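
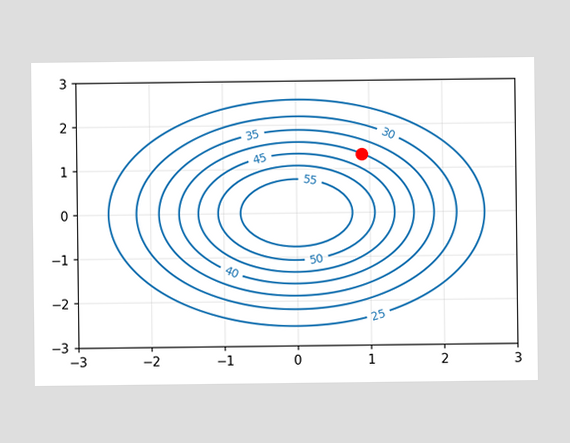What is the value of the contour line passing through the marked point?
The marked point sits on the contour labelled 40.

40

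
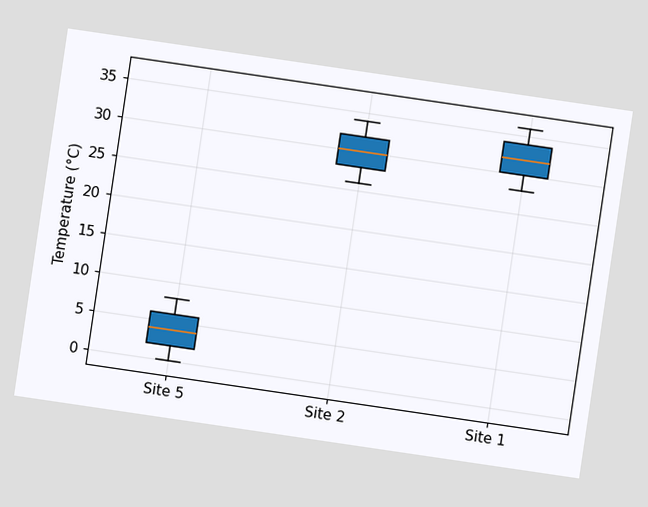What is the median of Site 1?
32°C

The chart is tilted about 8° clockwise. The median line in the Site 1 box sits at 32°C.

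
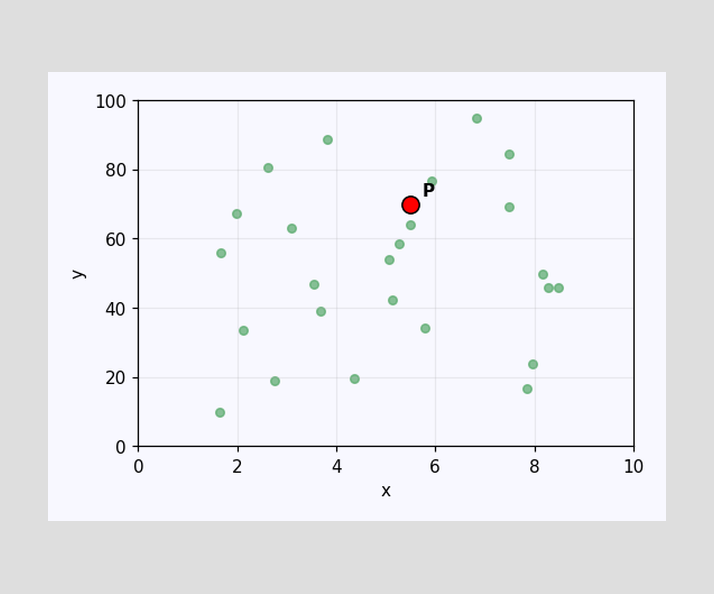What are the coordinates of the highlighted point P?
(5.5, 70)

Following the gridlines from P to each axis, P sits at (5.5, 70).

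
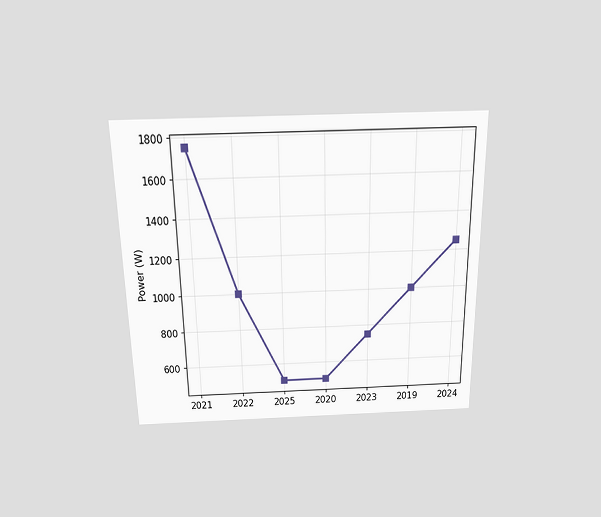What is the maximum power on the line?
1750W

The chart is viewed slightly from above. The highest point is at 2021, and reading across to the y-axis gives 1750W.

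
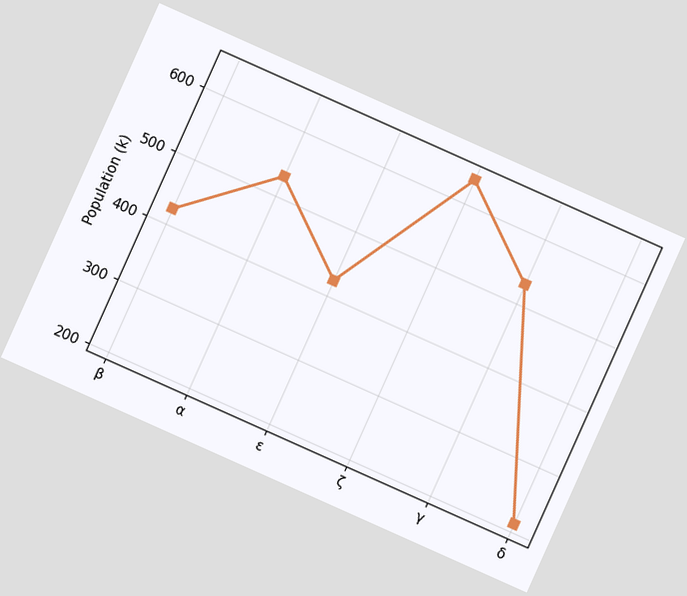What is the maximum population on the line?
The chart is tilted about 24° clockwise. The highest point is at ζ, and reading across to the y-axis gives 636k.

636k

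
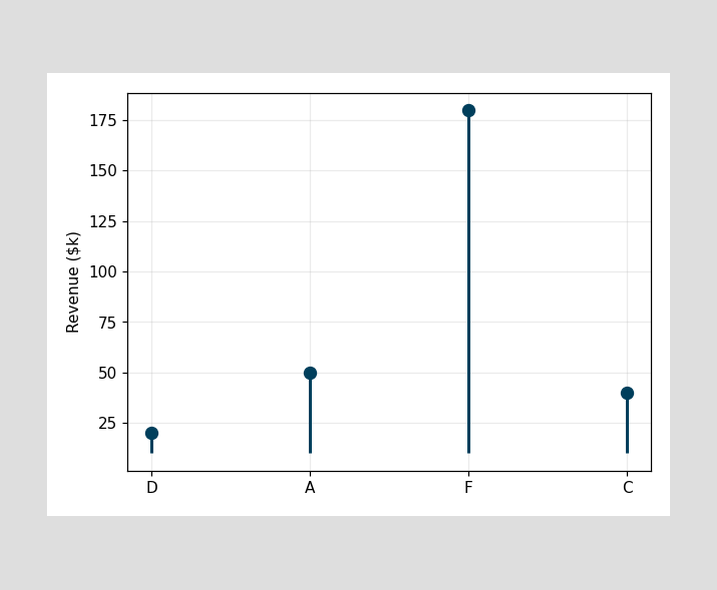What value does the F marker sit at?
$180k

The F marker sits at $180k.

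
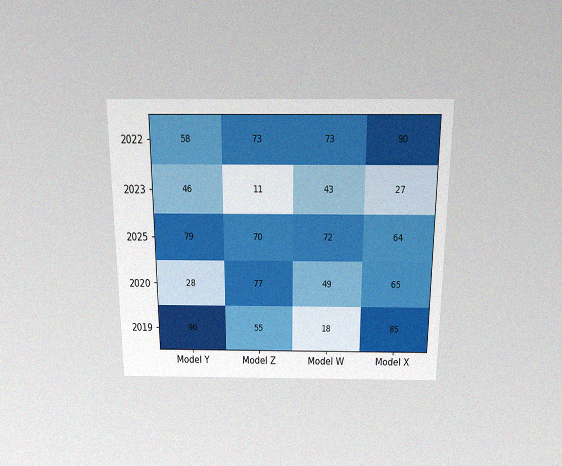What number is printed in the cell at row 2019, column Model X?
85

The chart is viewed slightly from above, with some photo noise. The (2019, Model X) cell reads 85.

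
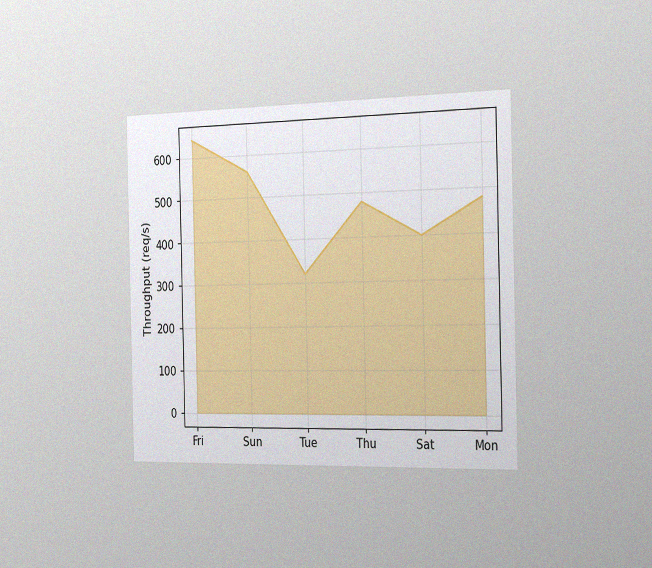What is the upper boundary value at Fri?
The chart is viewed slightly from the right, with some photo noise. At Fri the upper boundary is at 640req/s.

640req/s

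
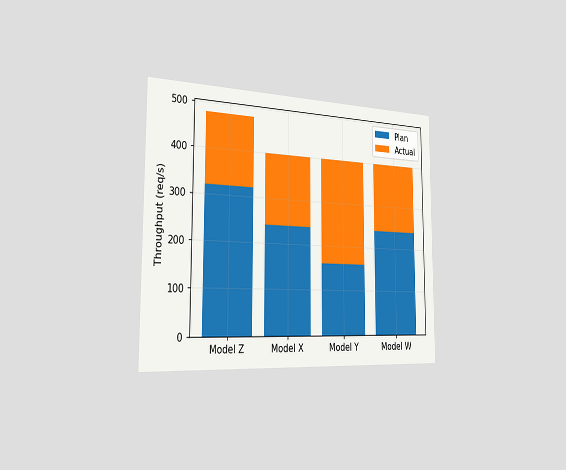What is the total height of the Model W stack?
The chart is viewed slightly from the left. The Model W stack's top reaches 400req/s on the y-axis.

400req/s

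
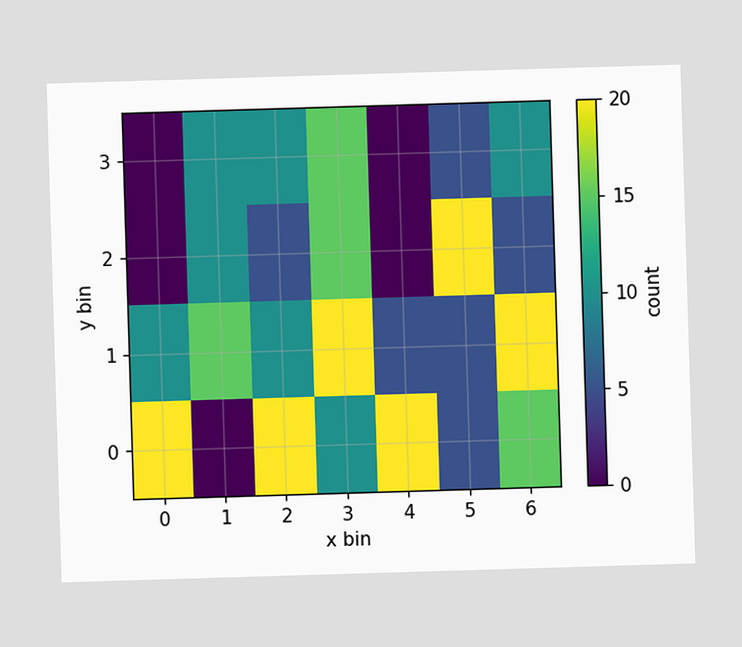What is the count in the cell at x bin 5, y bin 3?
5

Matching the cell (5, 3) against the colorbar gives 5.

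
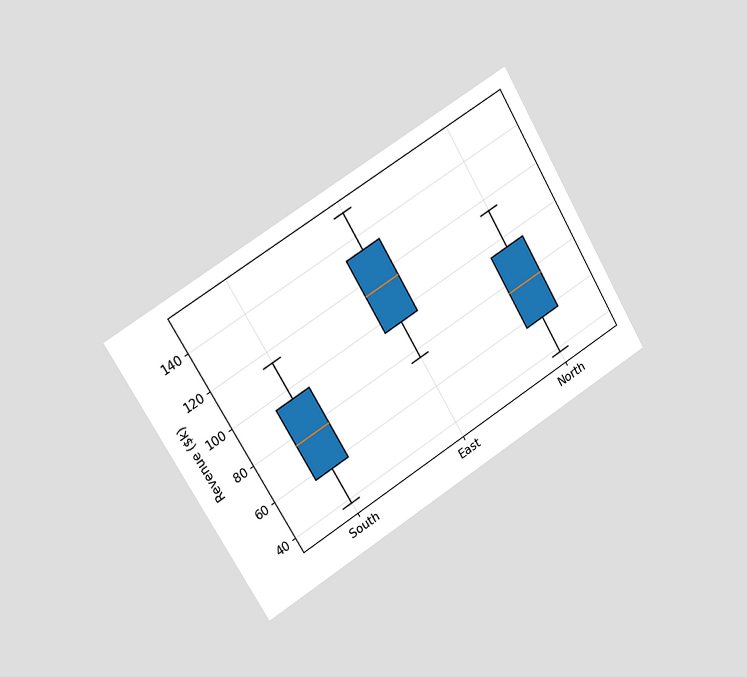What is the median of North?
The chart is tilted about 31° counter-clockwise and viewed slightly from the left. The median line in the North box sits at $76k.

$76k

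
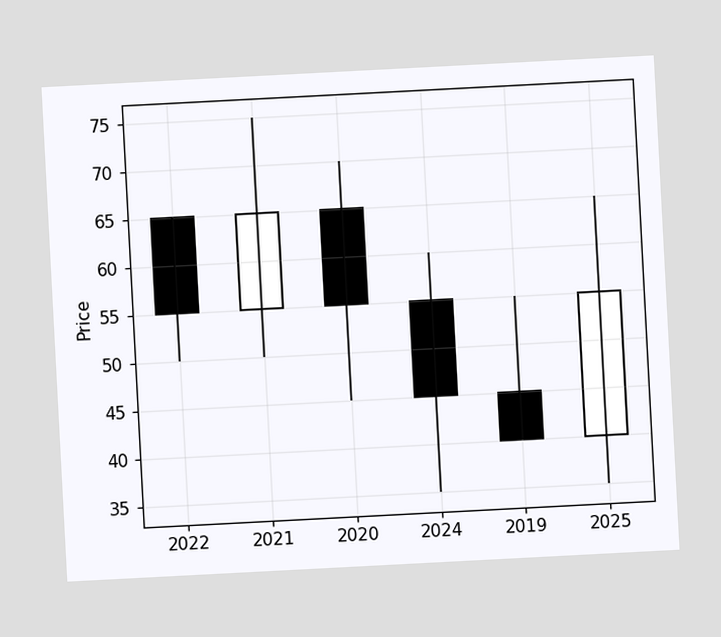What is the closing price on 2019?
The chart is tilted about 3° counter-clockwise. The 2019 candle closes at 40.

40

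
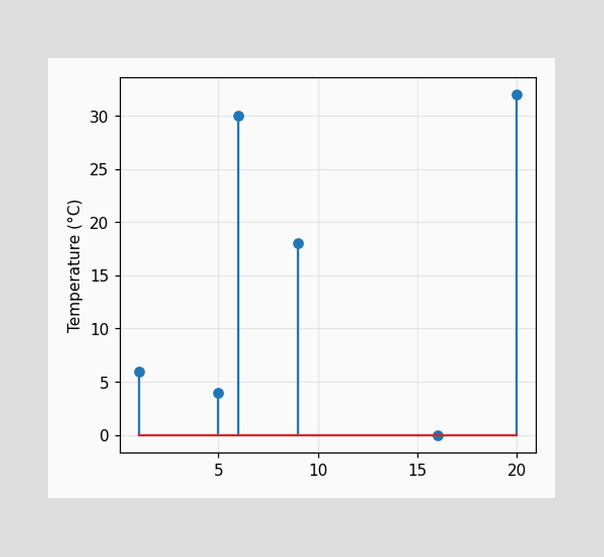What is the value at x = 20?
The stem at x=20 reaches 32°C.

32°C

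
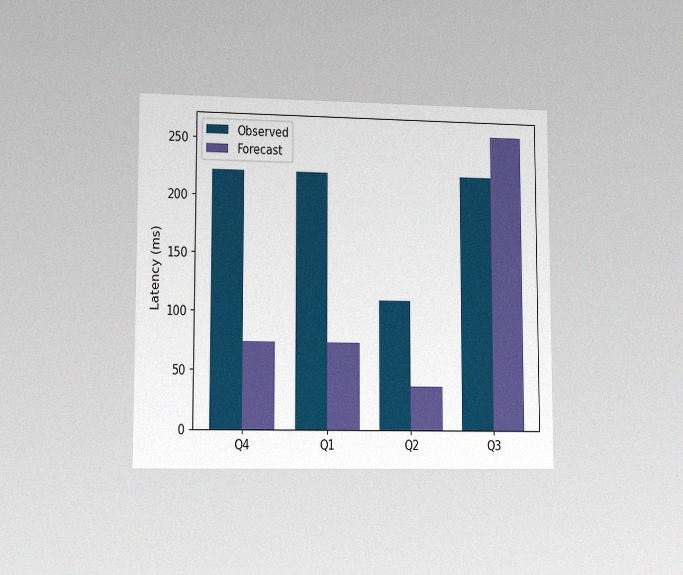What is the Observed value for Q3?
222ms

The chart is viewed at a slight angle, with some photo noise. The Observed bar at Q3 reaches 222ms on the y-axis.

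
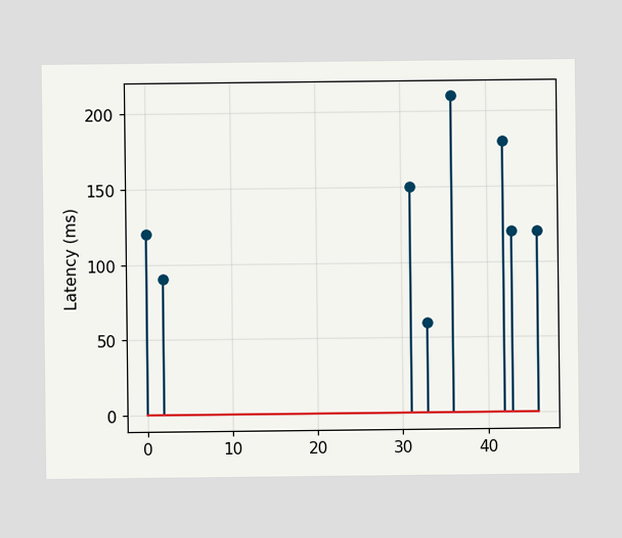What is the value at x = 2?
90ms

The stem at x=2 reaches 90ms.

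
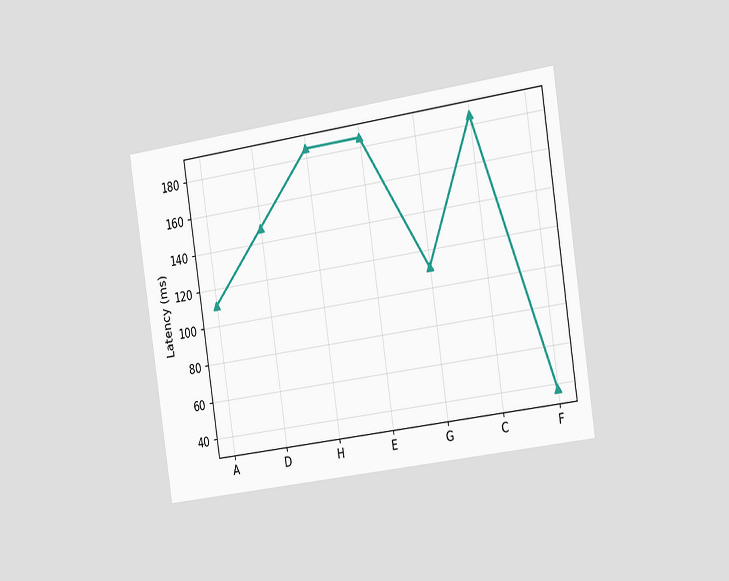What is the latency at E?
The chart is tilted about 8° counter-clockwise and viewed slightly from the right. At E, the line is at 185ms.

185ms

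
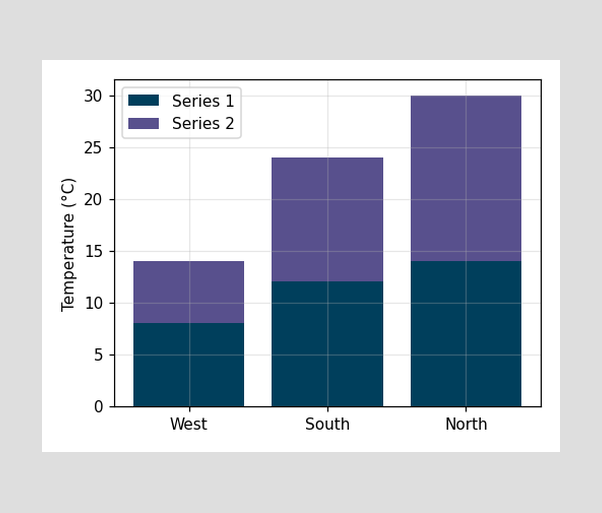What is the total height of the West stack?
14°C

The West stack's top reaches 14°C on the y-axis.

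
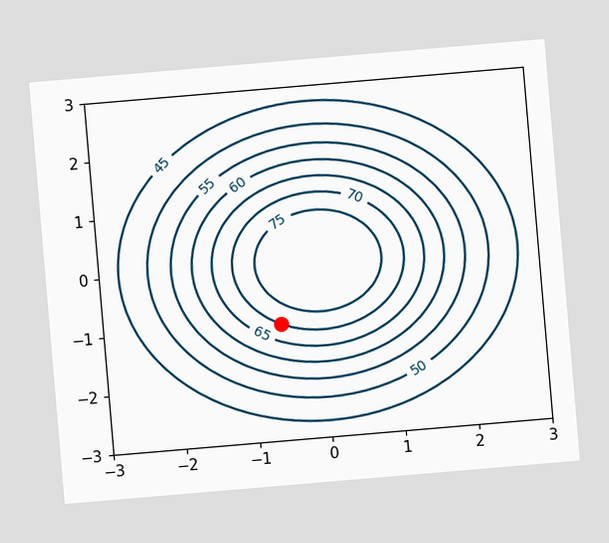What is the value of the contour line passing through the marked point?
The chart is tilted about 5° counter-clockwise. The marked point sits on the contour labelled 70.

70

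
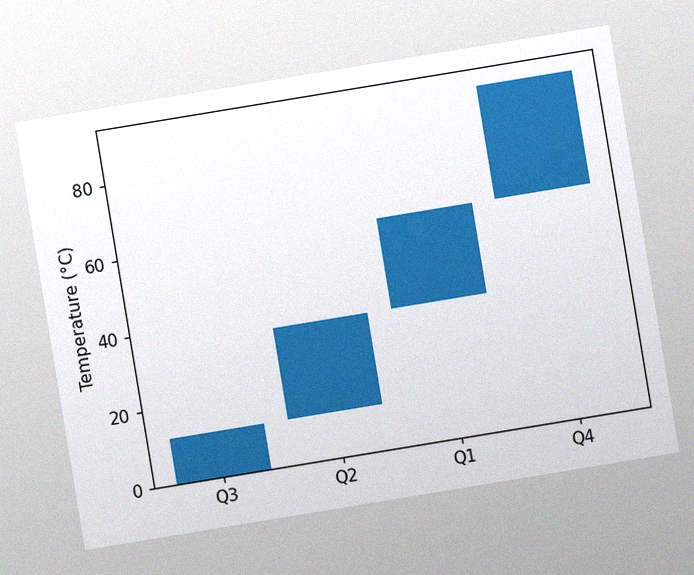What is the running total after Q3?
12°C

The chart is tilted about 9° counter-clockwise, with some photo noise. After Q3 the running total reaches 12°C.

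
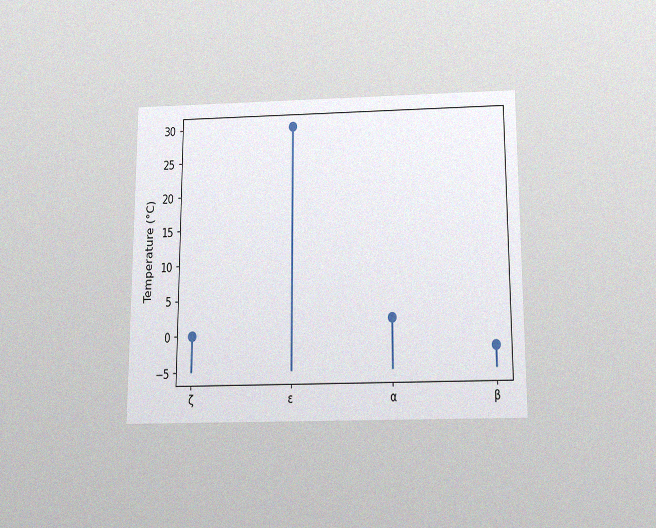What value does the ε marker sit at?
The chart is viewed slightly from below, with some photo noise. The ε marker sits at 30°C.

30°C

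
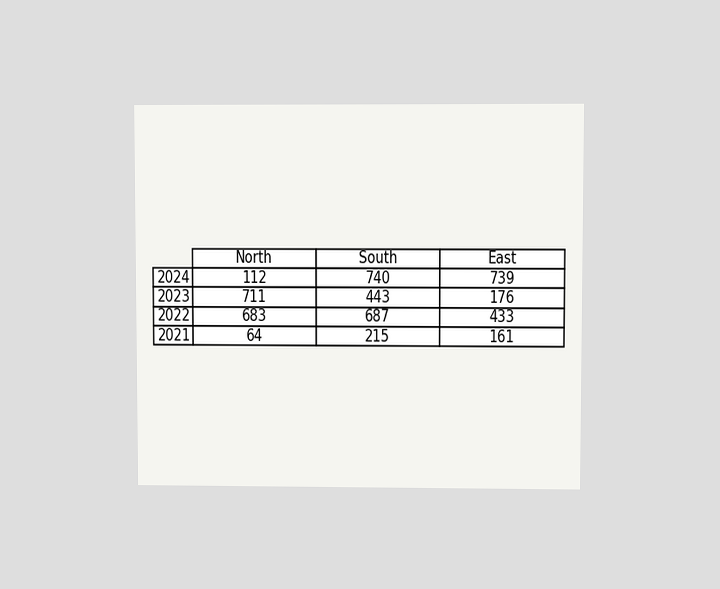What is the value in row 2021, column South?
The chart is viewed at a slight angle. The (2021, South) cell reads 215.

215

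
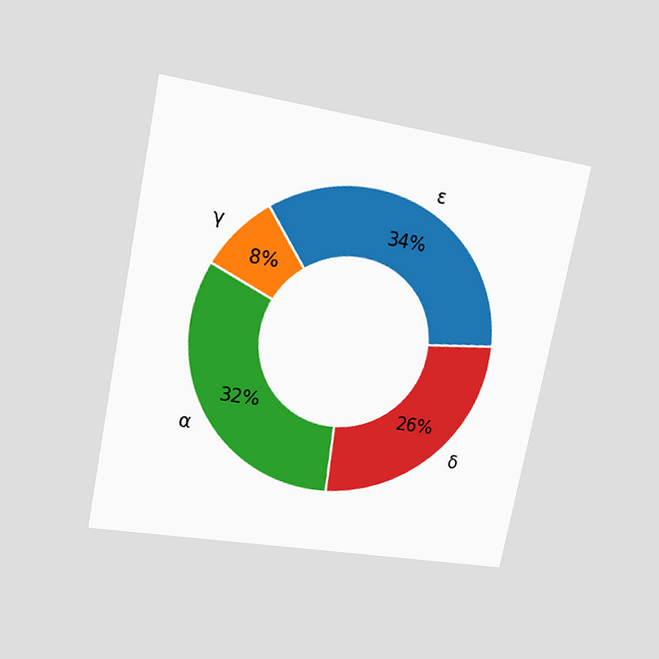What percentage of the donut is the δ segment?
The chart is tilted about 11° clockwise and viewed at a slight angle. The δ segment takes up 26% of the ring.

26%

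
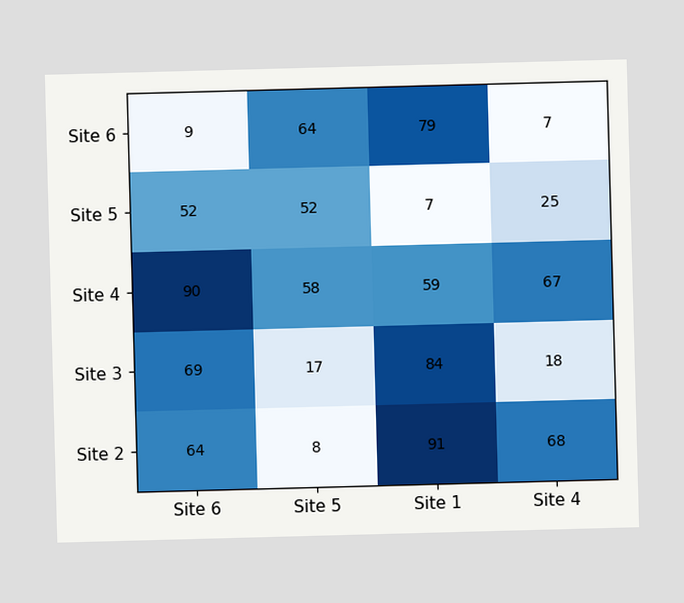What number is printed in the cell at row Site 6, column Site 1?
79

The (Site 6, Site 1) cell reads 79.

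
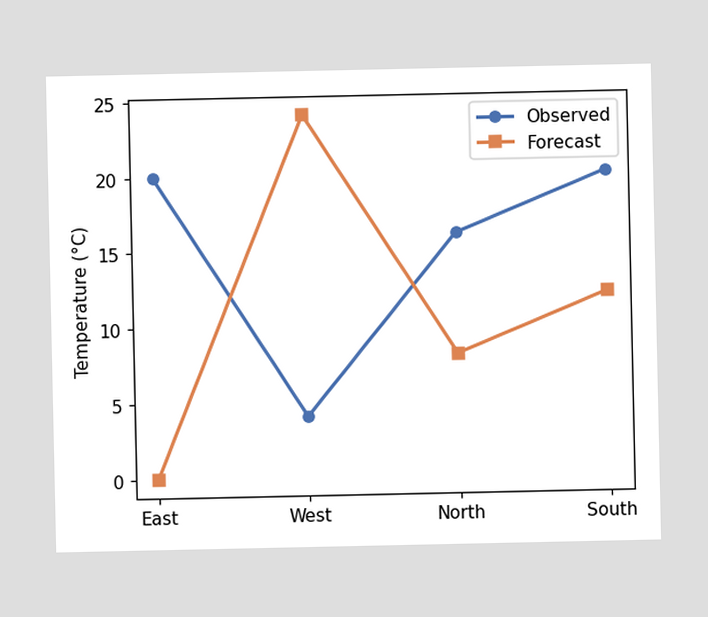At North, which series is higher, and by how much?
At North, Observed sits above the other line by 8°C.

Observed, by 8°C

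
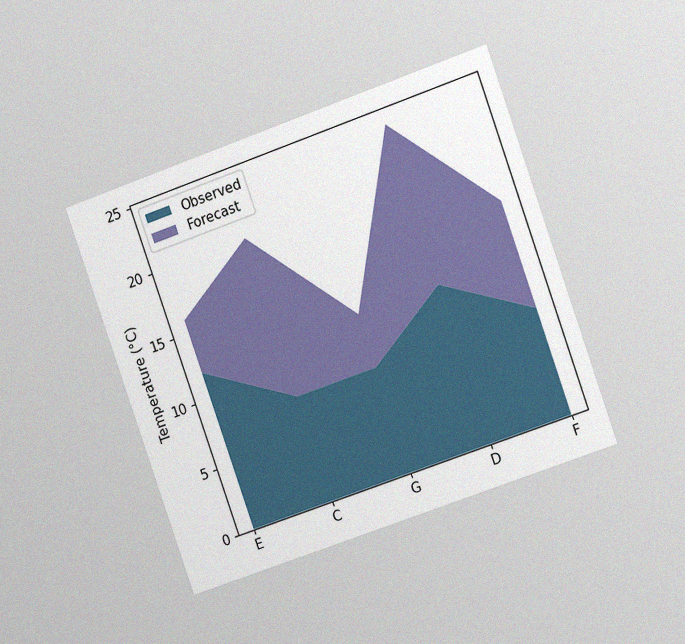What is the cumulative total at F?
16°C

The chart is tilted about 19° counter-clockwise and viewed at a slight angle, with some photo noise. The stacked total at F reaches 16°C.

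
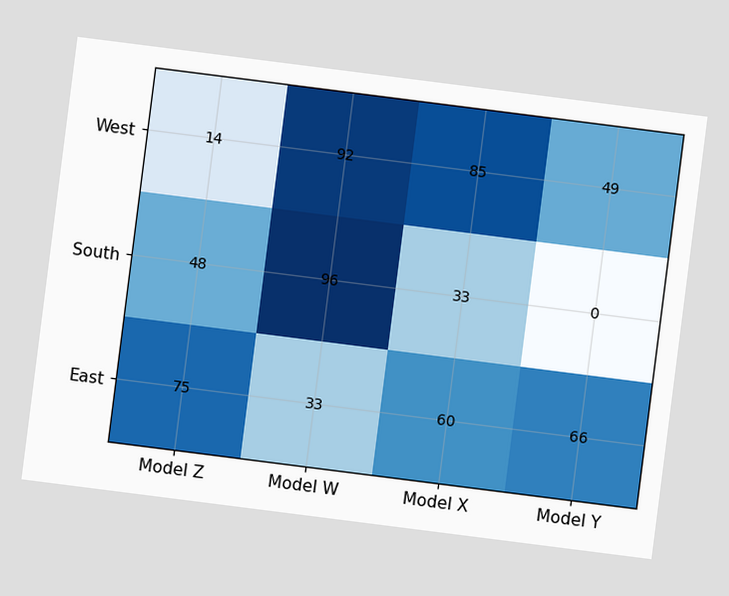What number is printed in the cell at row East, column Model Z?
The chart is tilted about 7° clockwise. The (East, Model Z) cell reads 75.

75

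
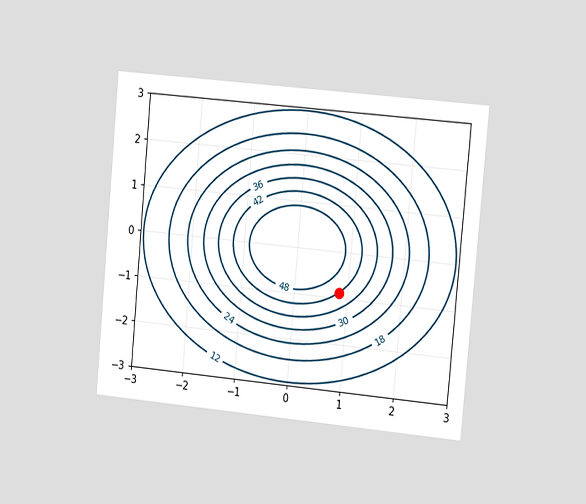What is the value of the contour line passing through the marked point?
42

The chart is tilted about 5° clockwise and viewed slightly from the right. The marked point sits on the contour labelled 42.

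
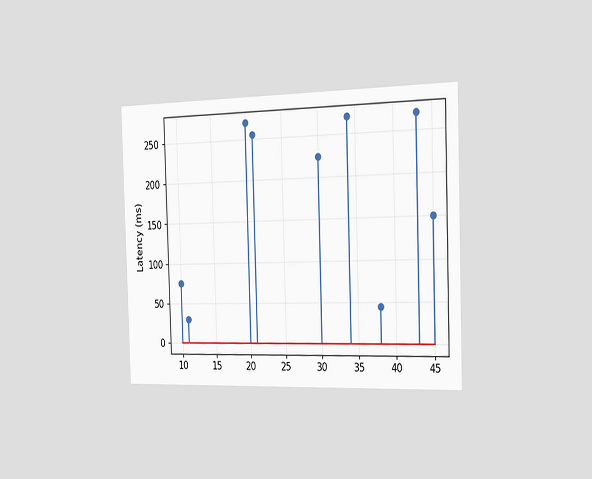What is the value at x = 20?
270ms

The chart is viewed slightly from the right. The stem at x=20 reaches 270ms.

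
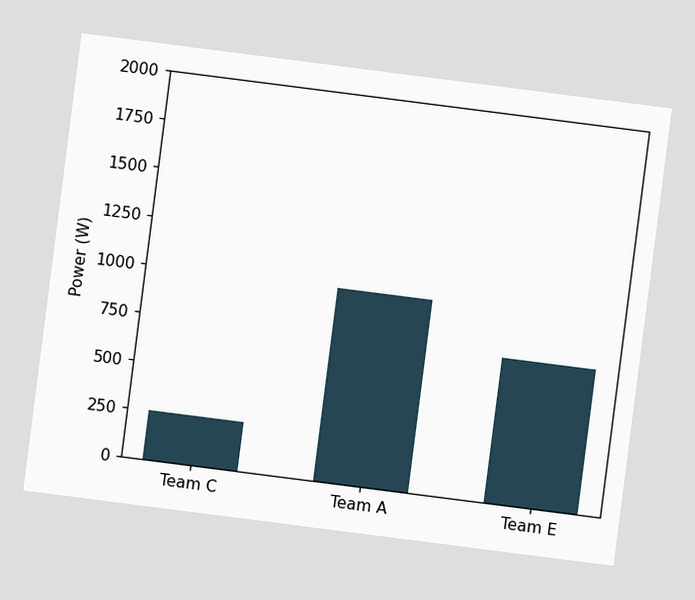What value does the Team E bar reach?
750W

The chart is tilted about 7° clockwise. Reading along the chart's y-axis, the Team E bar reaches 750W.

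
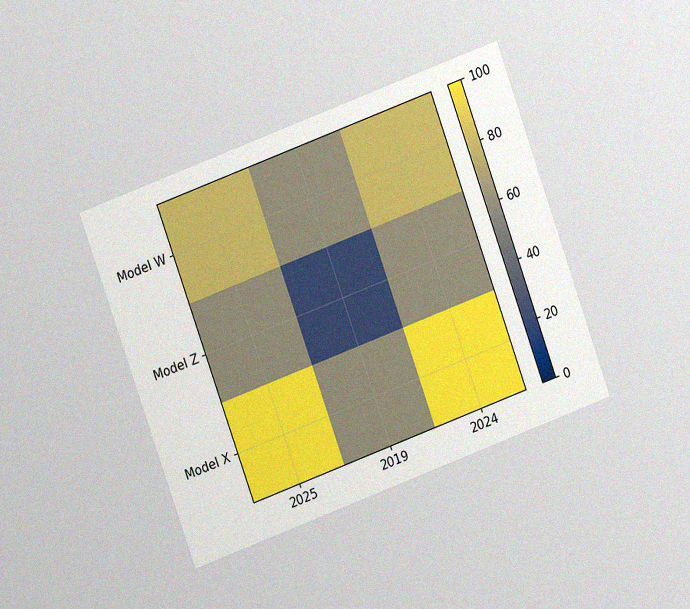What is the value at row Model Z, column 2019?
The chart is tilted about 20° counter-clockwise and viewed at a slight angle, with some photo noise. Matching cell (Model Z, 2019) against the colorbar gives 20.

20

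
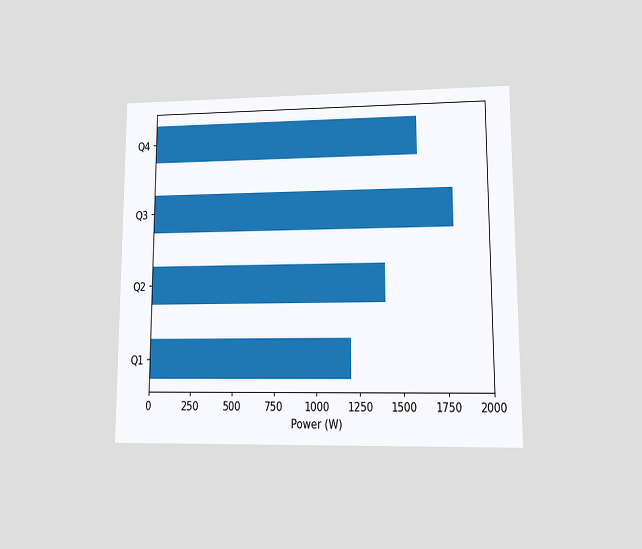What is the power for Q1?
1200W

The chart is viewed at a slight angle. Reading along the chart's x-axis, the Q1 bar reaches 1200W.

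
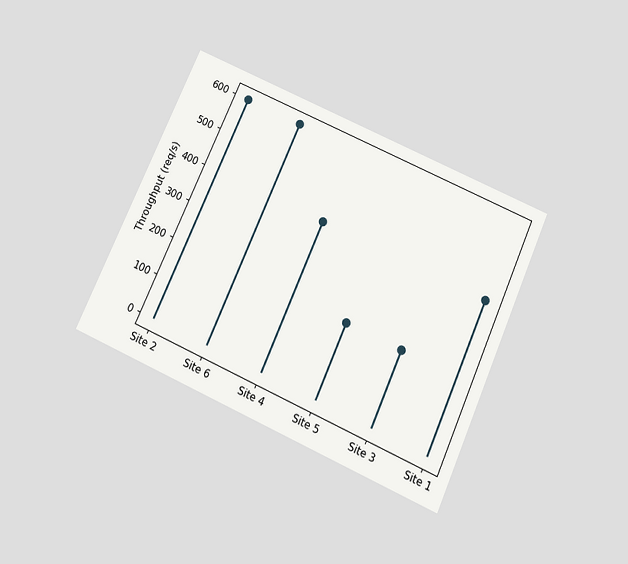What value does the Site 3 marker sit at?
The chart is tilted about 24° clockwise and viewed slightly from below. The Site 3 marker sits at 200req/s.

200req/s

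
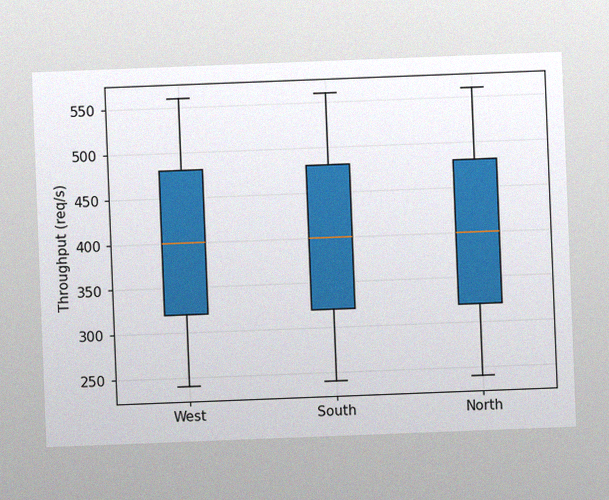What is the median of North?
The chart is tilted about 2° counter-clockwise, with some photo noise. The median line in the North box sits at 400req/s.

400req/s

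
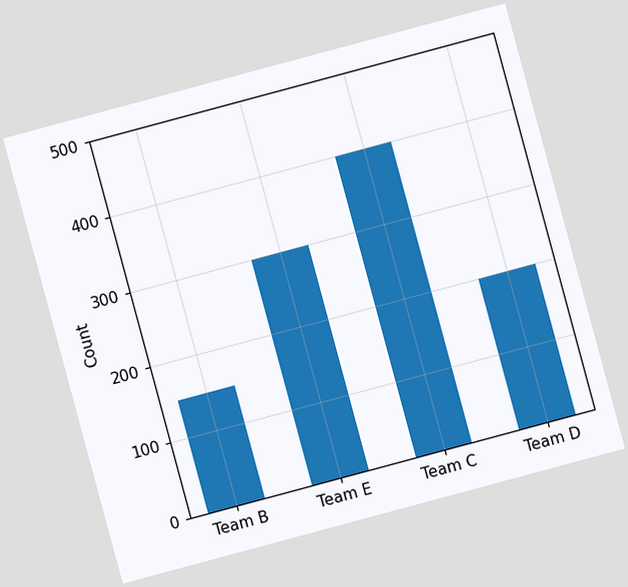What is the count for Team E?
300

The chart is tilted about 15° counter-clockwise. Reading along the chart's y-axis, the Team E bar reaches 300.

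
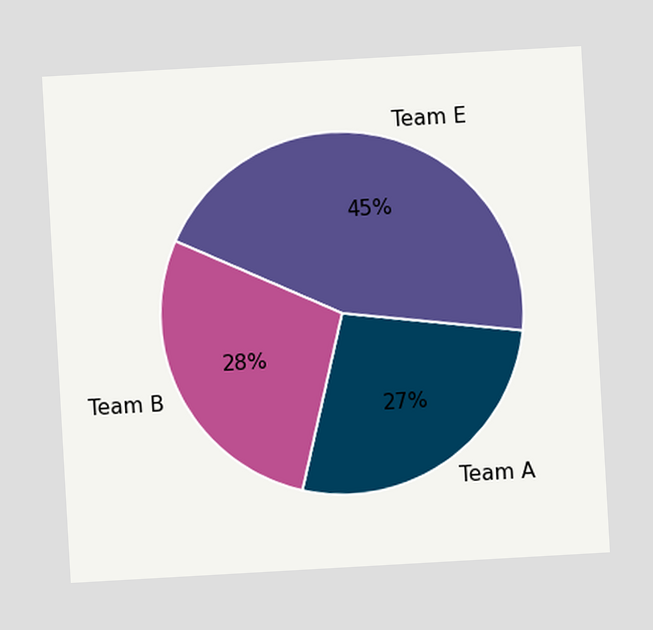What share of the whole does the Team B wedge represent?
The chart is tilted about 3° counter-clockwise. The Team B slice takes up 28% of the pie.

28%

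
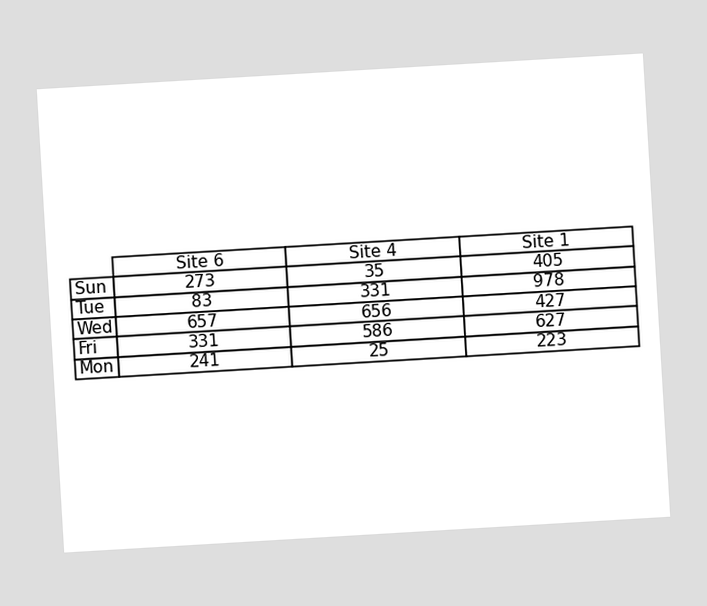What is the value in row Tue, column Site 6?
83

The chart is tilted about 3° counter-clockwise. The (Tue, Site 6) cell reads 83.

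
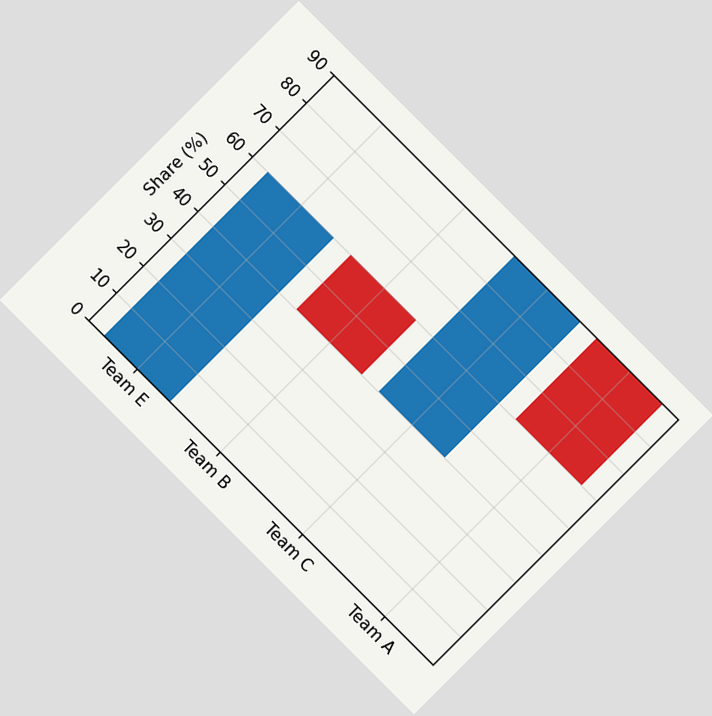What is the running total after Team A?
60%

The chart is tilted about 45° clockwise. After Team A the running total reaches 60%.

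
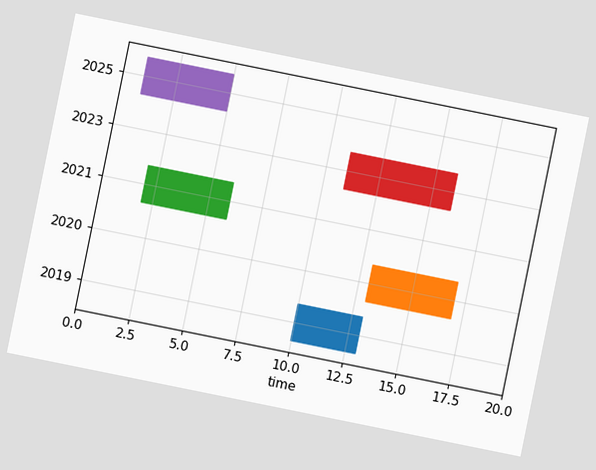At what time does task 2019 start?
10

The chart is tilted about 11° clockwise. The 2019 bar begins at t=10.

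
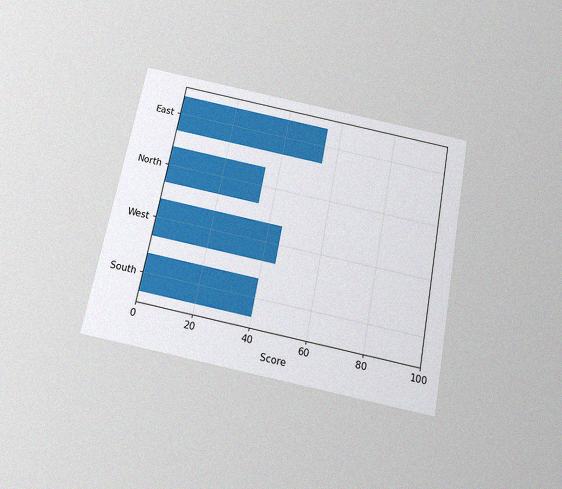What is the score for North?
The chart is tilted about 11° clockwise and viewed slightly from below, with some photo noise. Reading along the chart's x-axis, the North bar reaches 35.

35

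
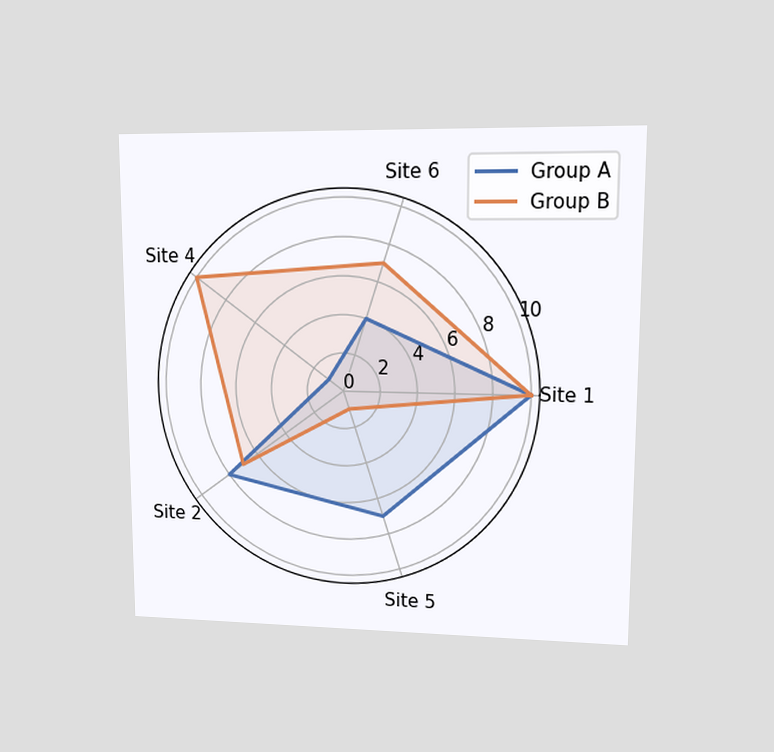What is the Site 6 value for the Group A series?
4

The chart is viewed at a slight angle. On the Site 6 axis, Group A reaches 4.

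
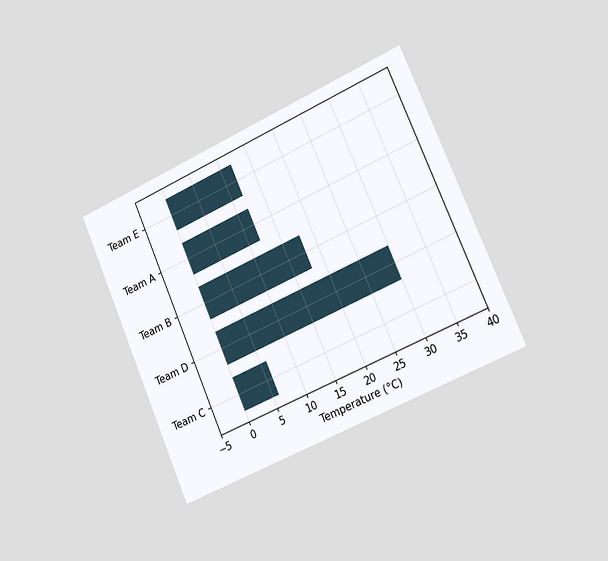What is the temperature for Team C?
The chart is tilted about 24° counter-clockwise and viewed slightly from the right. Reading along the chart's x-axis, the Team C bar reaches 6°C.

6°C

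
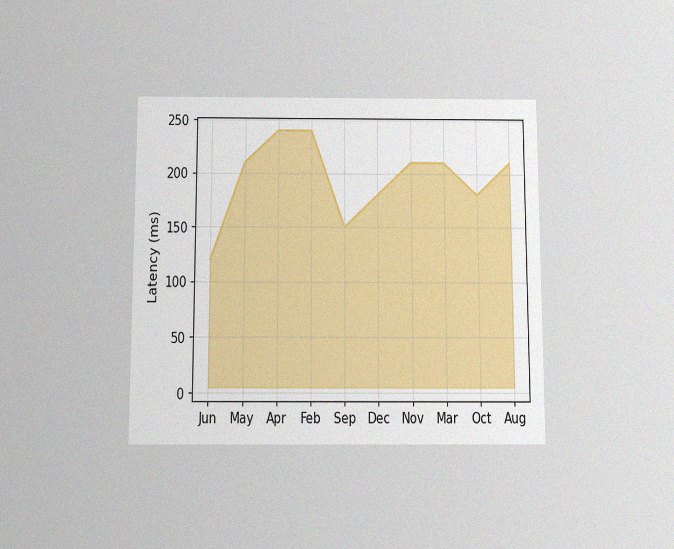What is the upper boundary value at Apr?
The chart is viewed slightly from below, with some photo noise. At Apr the upper boundary is at 240ms.

240ms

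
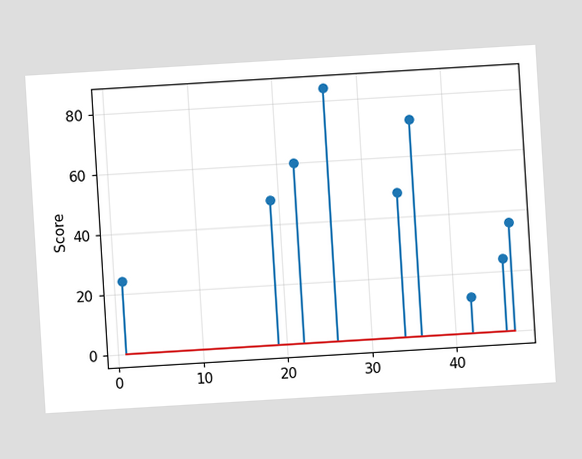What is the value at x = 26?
The chart is tilted about 3° counter-clockwise. The stem at x=26 reaches 84.

84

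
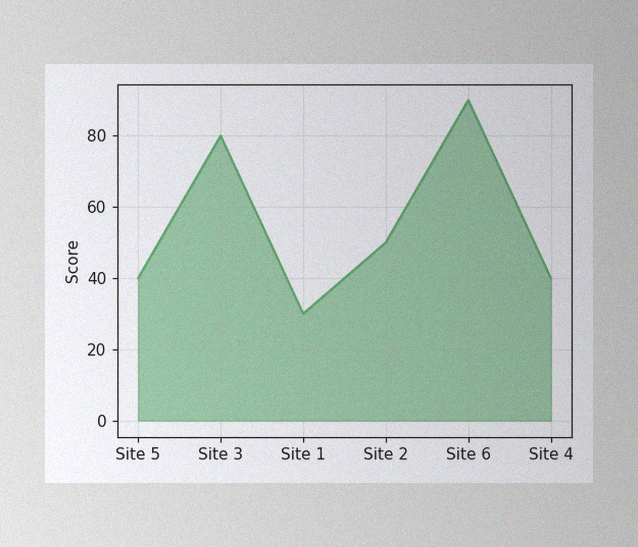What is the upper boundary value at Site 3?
The image has some photo noise and uneven lighting. At Site 3 the upper boundary is at 80.

80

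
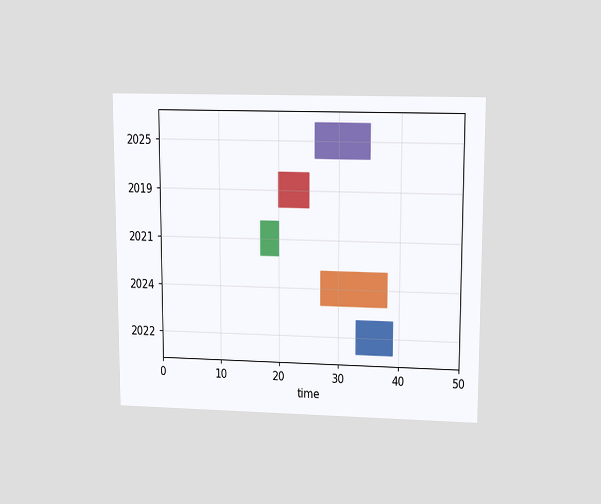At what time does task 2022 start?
The chart is viewed at a slight angle. The 2022 bar begins at t=33.

33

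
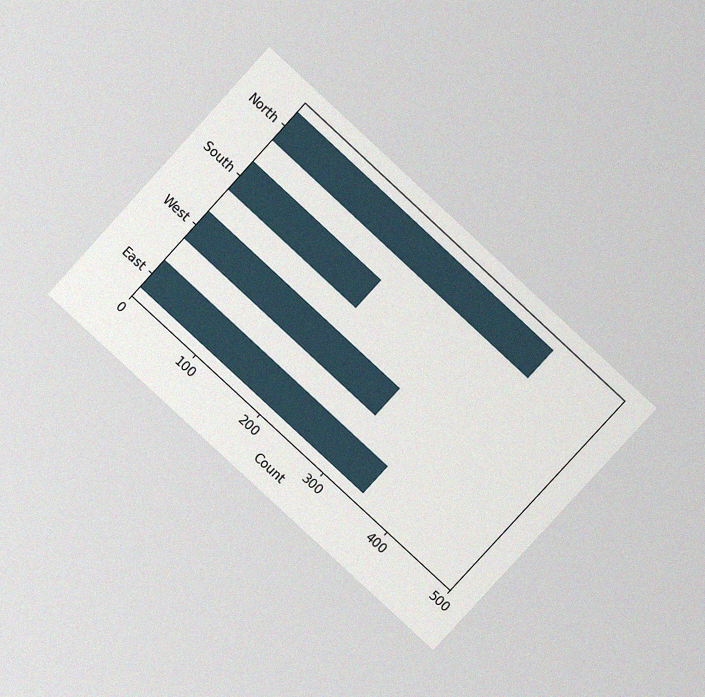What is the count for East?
The chart is tilted about 43° clockwise and viewed slightly from above, with some photo noise. Reading along the chart's x-axis, the East bar reaches 350.

350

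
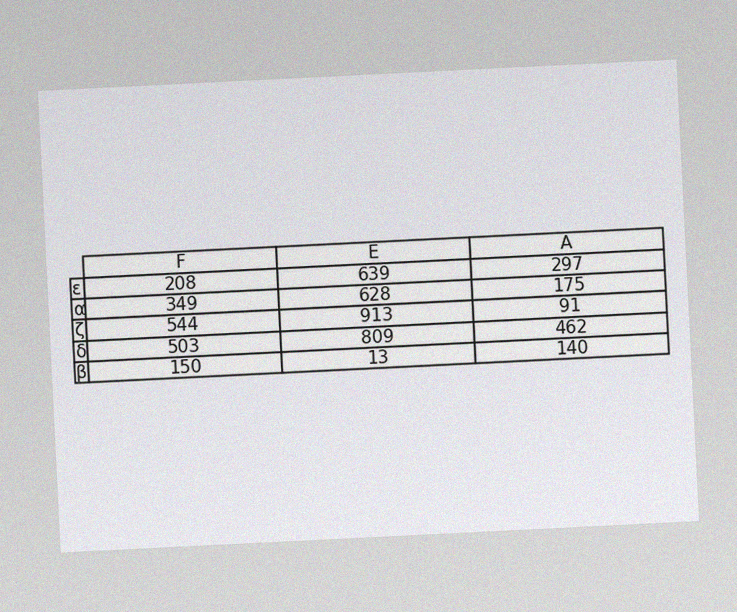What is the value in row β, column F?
150

The chart is tilted about 3° counter-clockwise, with some photo noise. The (β, F) cell reads 150.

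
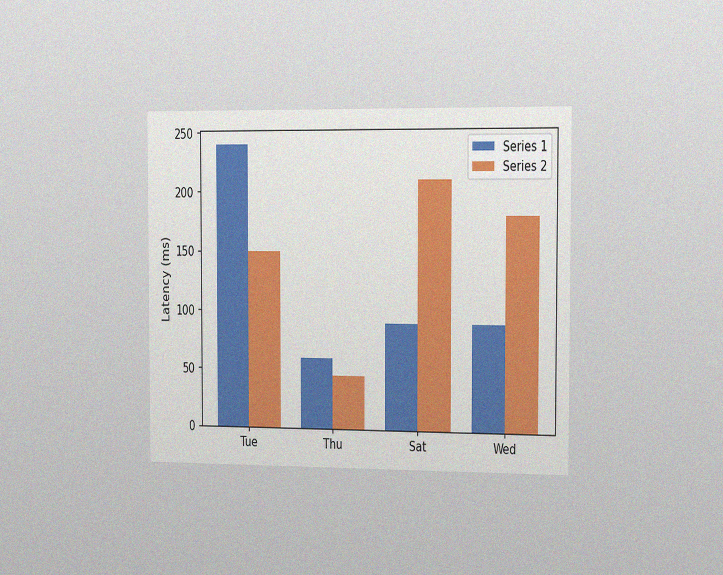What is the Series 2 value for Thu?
45ms

The chart is viewed slightly from the right, with some photo noise. The Series 2 bar at Thu reaches 45ms on the y-axis.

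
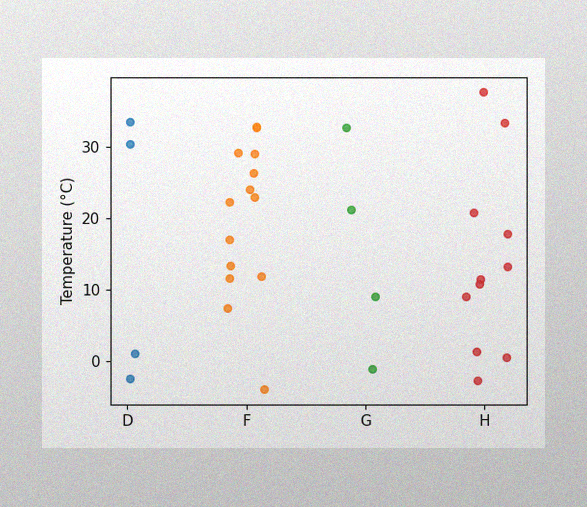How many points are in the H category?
11

The image has some photo noise and uneven lighting. Counting the markers in the H column gives 11.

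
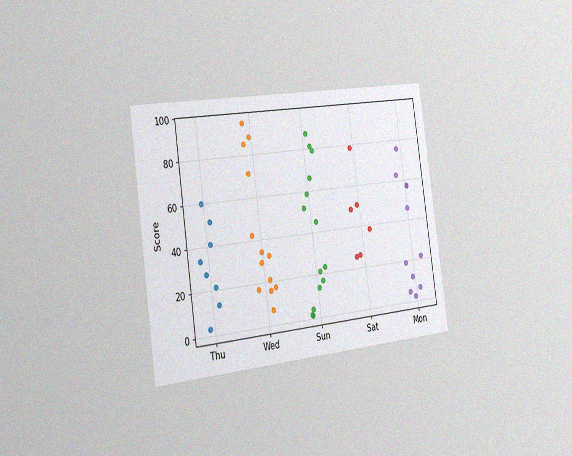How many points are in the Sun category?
14

The chart is tilted about 8° counter-clockwise and viewed slightly from the left, with some photo noise. Counting the markers in the Sun column gives 14.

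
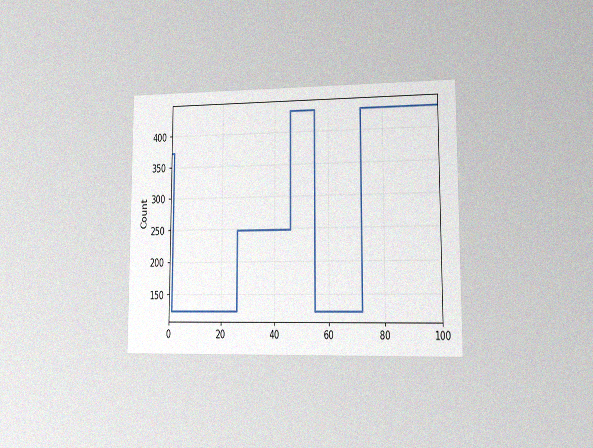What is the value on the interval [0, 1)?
The chart is viewed at a slight angle, with some photo noise. On [0, 1) the step sits at 372.

372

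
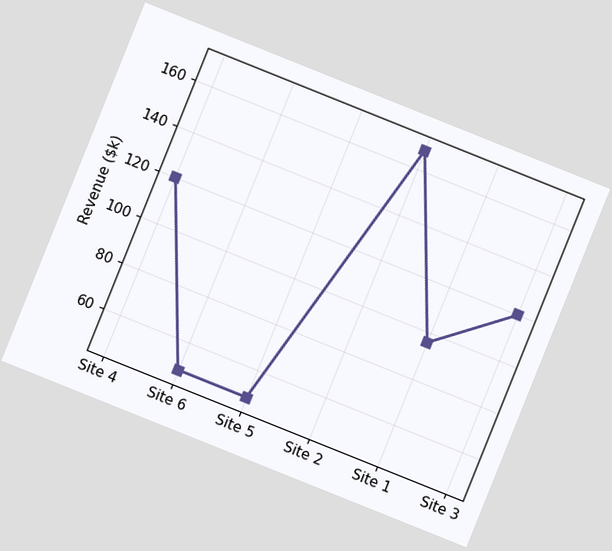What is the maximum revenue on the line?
The chart is tilted about 22° clockwise. The highest point is at Site 2, and reading across to the y-axis gives $168k.

$168k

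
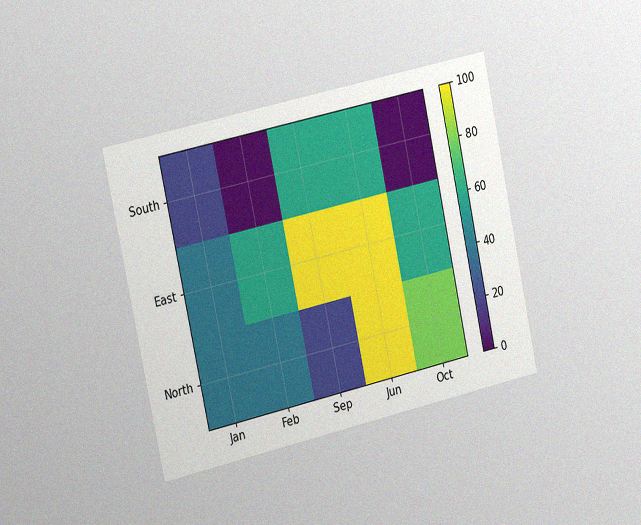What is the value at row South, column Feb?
The chart is tilted about 12° counter-clockwise and viewed slightly from the left, with some photo noise. Matching cell (South, Feb) against the colorbar gives 0.

0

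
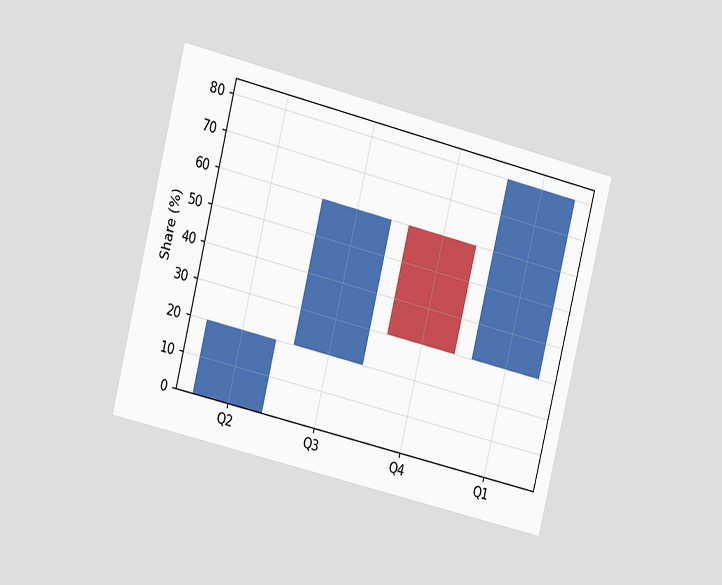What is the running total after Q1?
80%

The chart is tilted about 14° clockwise and viewed slightly from the left. After Q1 the running total reaches 80%.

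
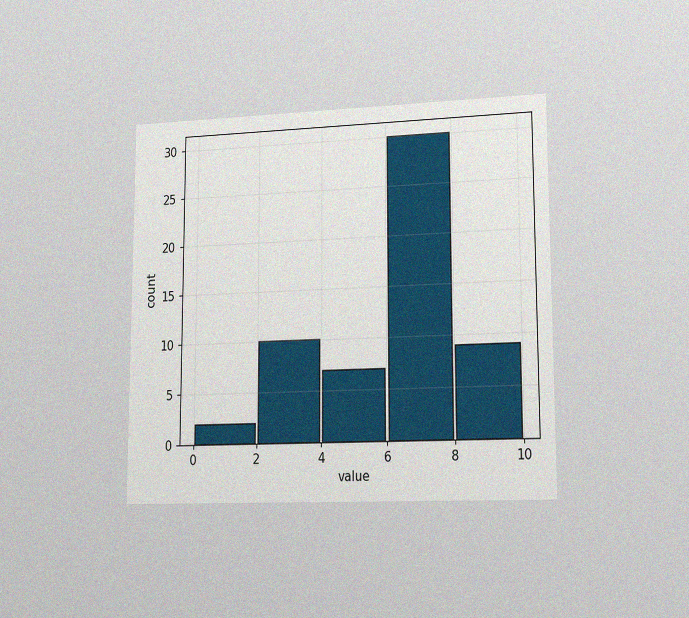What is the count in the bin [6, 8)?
The chart is viewed slightly from the right, with some photo noise. The [6, 8) bin has height 30.

30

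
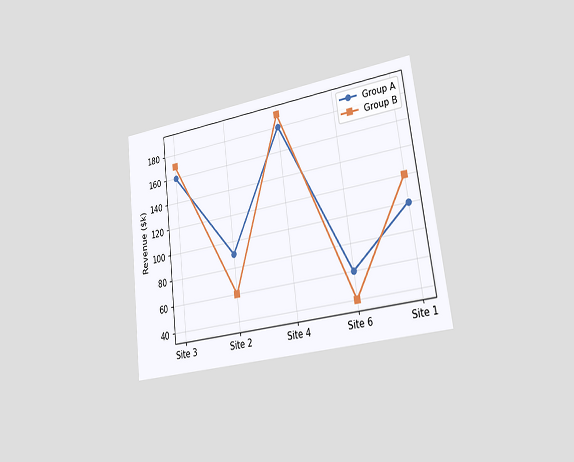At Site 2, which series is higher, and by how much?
Group A, by $30k

The chart is tilted about 7° counter-clockwise and viewed slightly from the right. At Site 2, Group A sits above the other line by $30k.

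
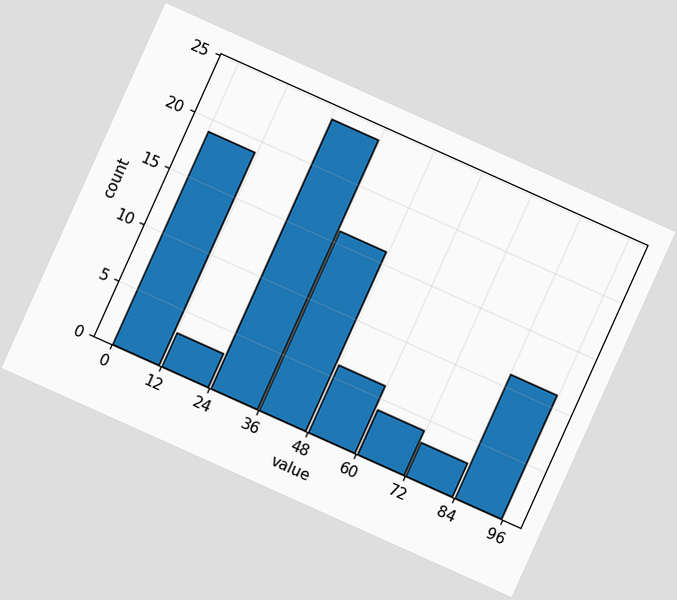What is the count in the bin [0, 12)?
The chart is tilted about 24° clockwise. The [0, 12) bin has height 19.

19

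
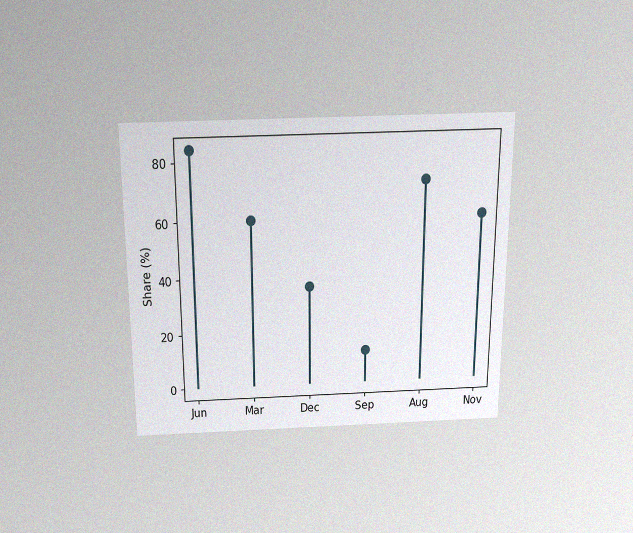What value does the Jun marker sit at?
84%

The chart is viewed slightly from above, with some photo noise. The Jun marker sits at 84%.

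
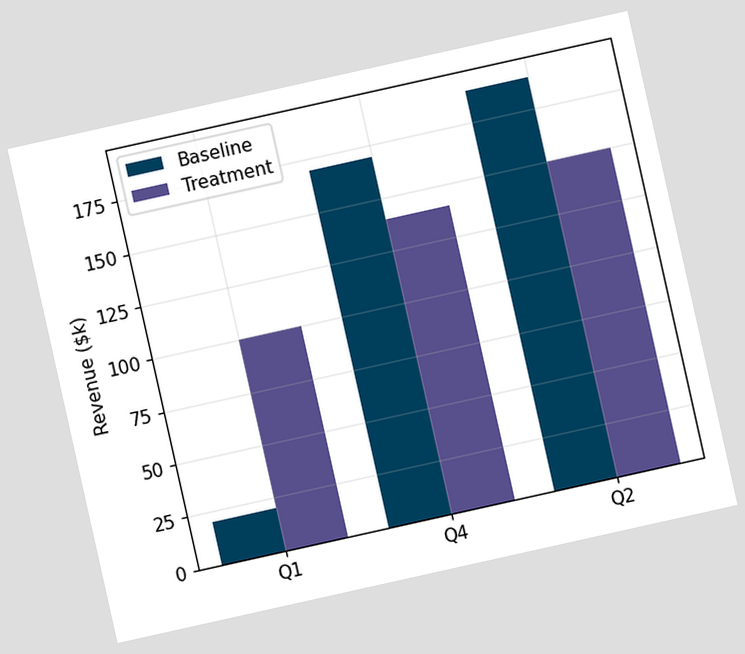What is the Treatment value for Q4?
The chart is tilted about 13° counter-clockwise. The Treatment bar at Q4 reaches $140k on the y-axis.

$140k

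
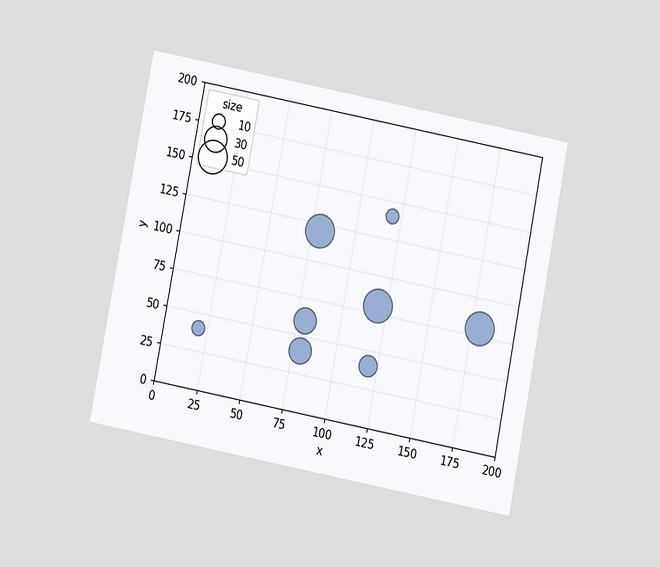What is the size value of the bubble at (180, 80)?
The chart is tilted about 11° clockwise and viewed at a slight angle. Matching the bubble at (180, 80) against the size legend gives 50.

50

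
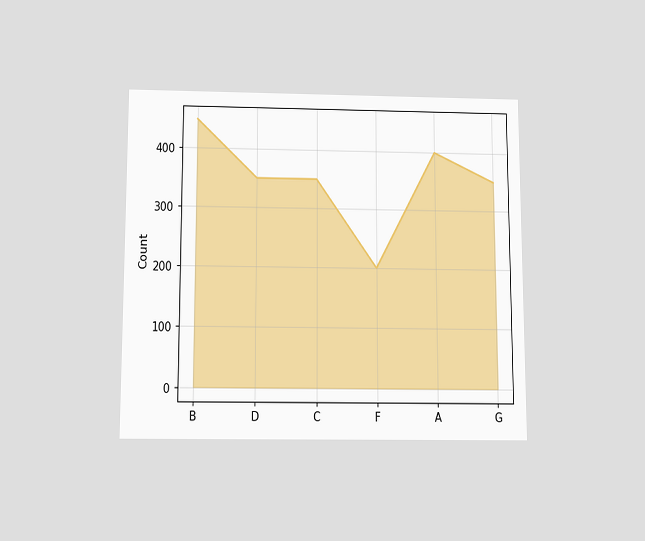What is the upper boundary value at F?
200

The chart is viewed slightly from below. At F the upper boundary is at 200.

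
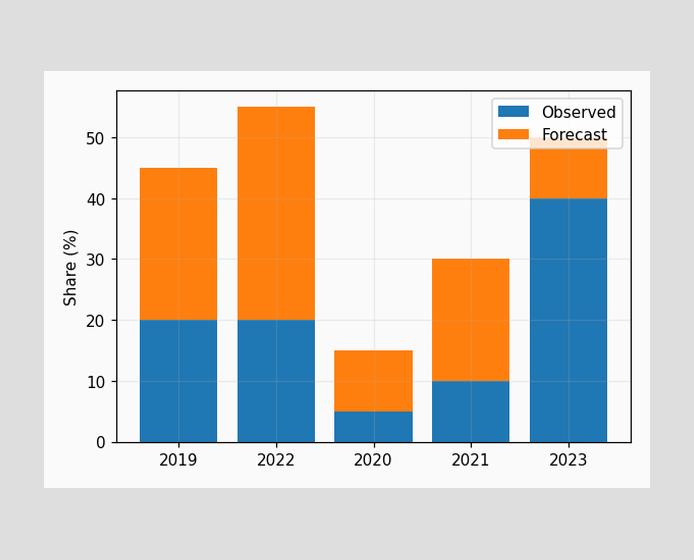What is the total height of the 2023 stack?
50%

The 2023 stack's top reaches 50% on the y-axis.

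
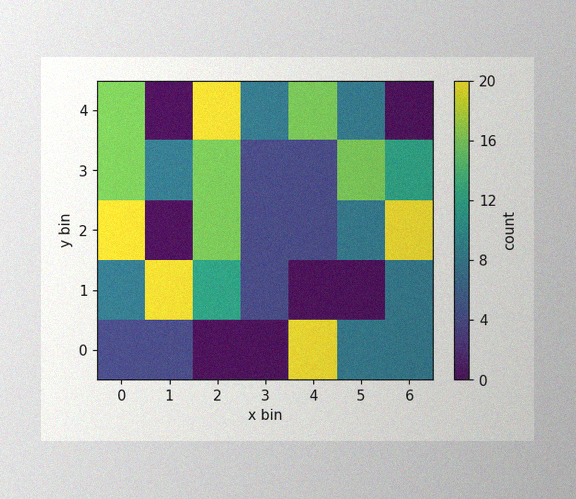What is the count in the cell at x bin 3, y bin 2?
The image has some photo noise and uneven lighting. Matching the cell (3, 2) against the colorbar gives 4.

4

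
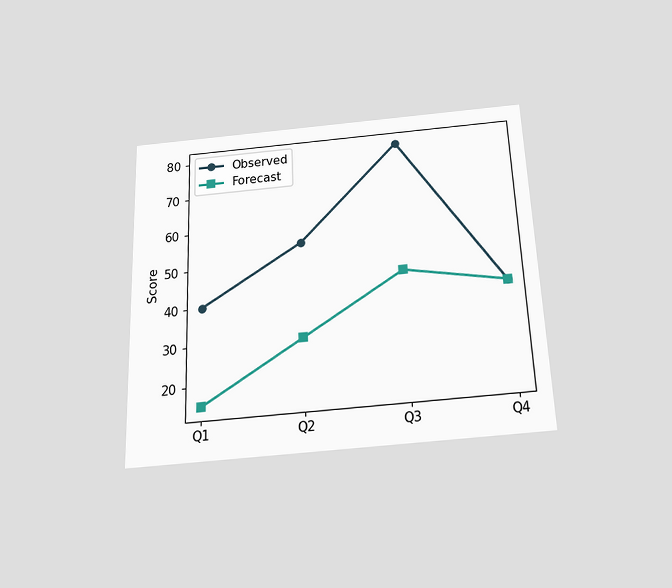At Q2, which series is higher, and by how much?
The chart is tilted about 2° counter-clockwise and viewed slightly from below. At Q2, Observed sits above the other line by 25.

Observed, by 25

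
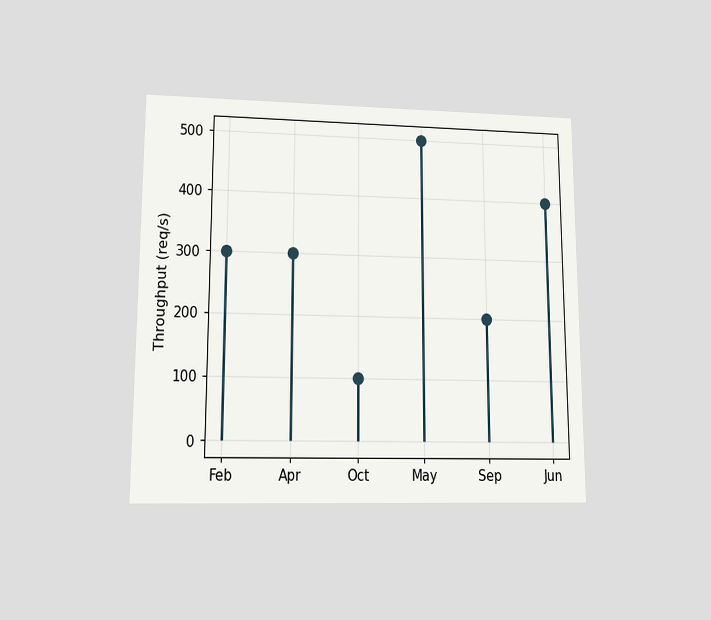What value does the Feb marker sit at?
The chart is viewed at a slight angle. The Feb marker sits at 300req/s.

300req/s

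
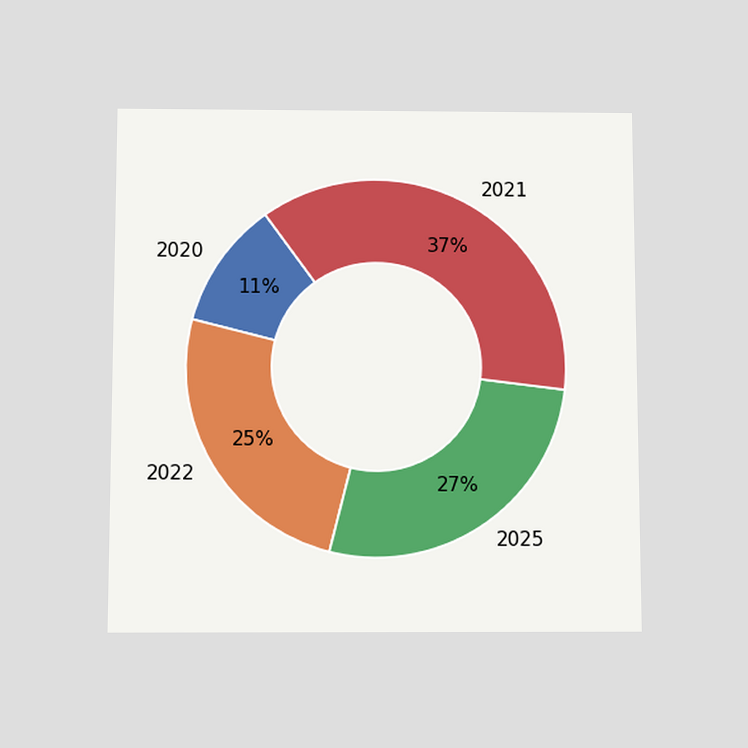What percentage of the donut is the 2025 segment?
27%

The chart is viewed slightly from below. The 2025 segment takes up 27% of the ring.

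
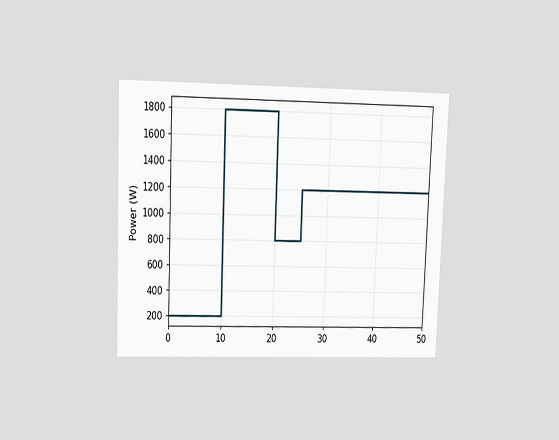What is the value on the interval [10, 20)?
1800W

The chart is tilted about 2° clockwise and viewed at a slight angle. On [10, 20) the step sits at 1800W.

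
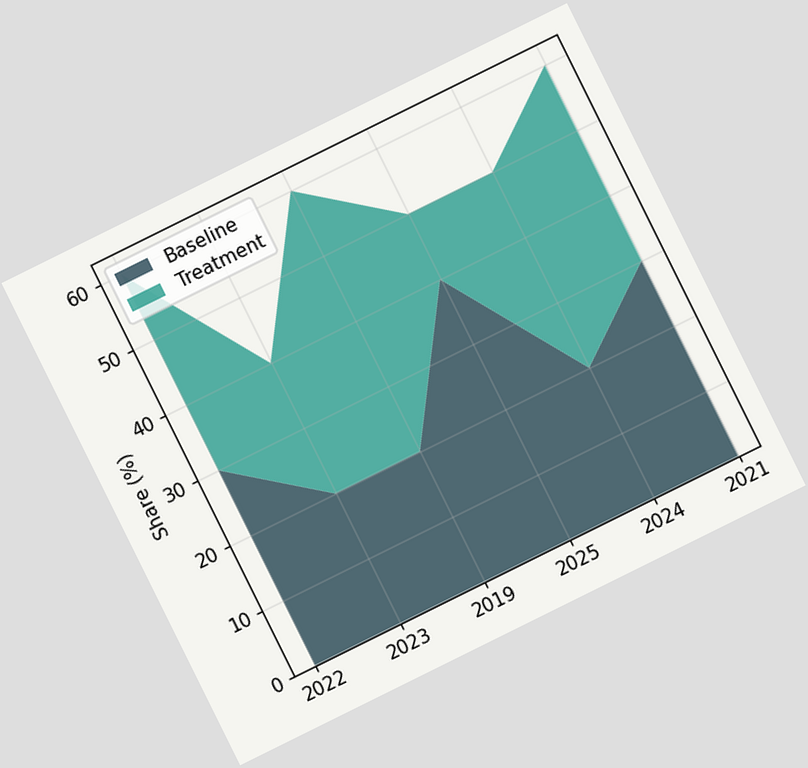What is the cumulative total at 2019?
The chart is tilted about 26° counter-clockwise. The stacked total at 2019 reaches 60%.

60%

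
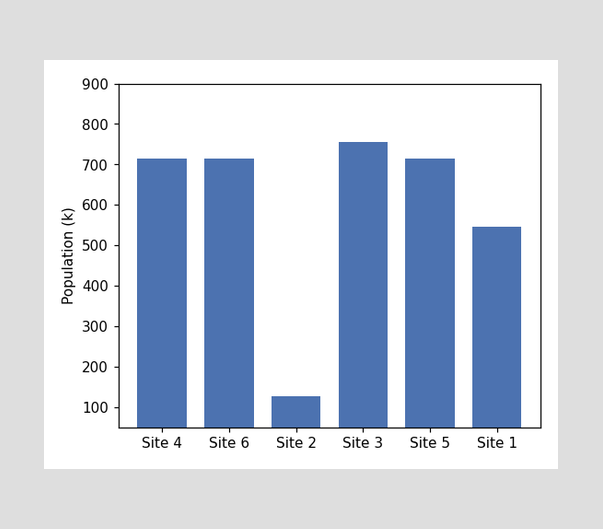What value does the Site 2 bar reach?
Reading along the chart's y-axis, the Site 2 bar reaches 126k.

126k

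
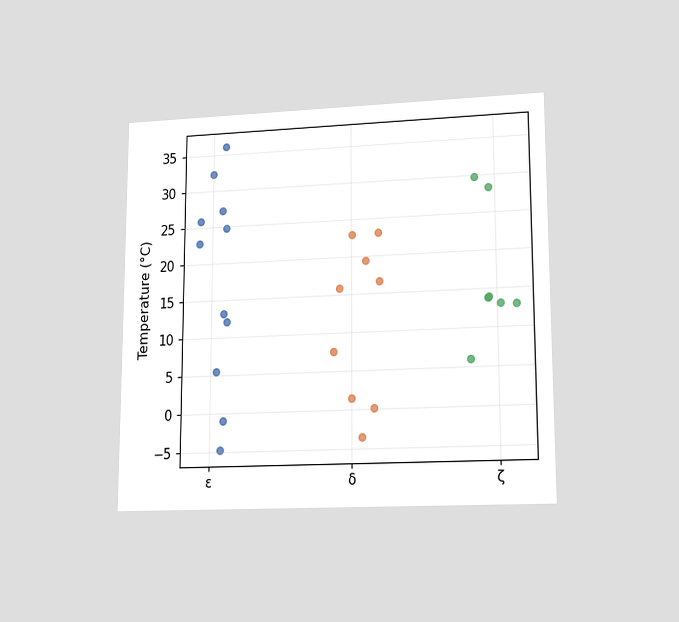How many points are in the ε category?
The chart is viewed at a slight angle. Counting the markers in the ε column gives 11.

11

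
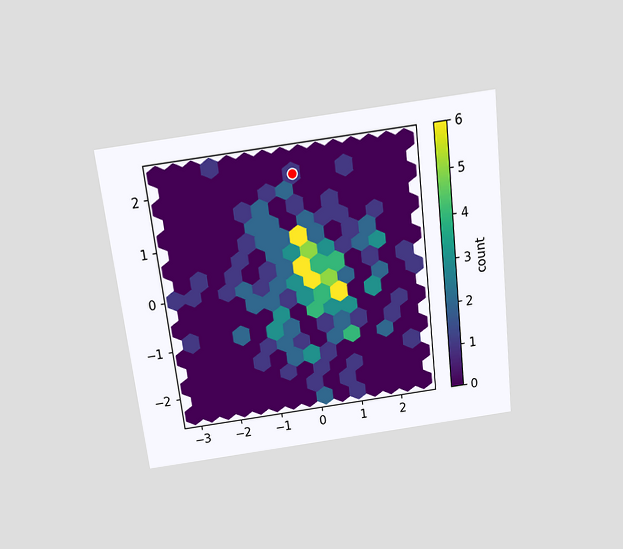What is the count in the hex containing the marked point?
The chart is tilted about 7° counter-clockwise and viewed slightly from above. The marked hex reads 1 on the colorbar.

1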